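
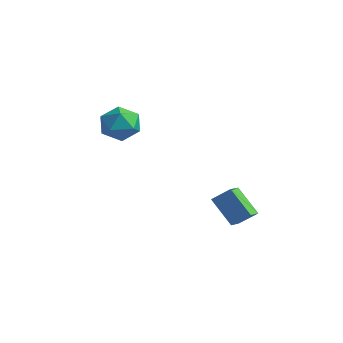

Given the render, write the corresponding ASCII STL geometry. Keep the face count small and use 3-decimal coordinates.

solid 
facet normal -0.688 -0.108 0.718
outer loop
vertex 3.399 -0.638 -0.145
vertex 2.999 0.147 -0.41
vertex 2.743 -1.215 -0.861
endloop
endfacet
facet normal 0.435 -0.853 0.289
outer loop
vertex 3.941 -1.027 -2.11
vertex 3.399 -0.638 -0.145
vertex 2.743 -1.215 -0.861
endloop
endfacet
facet normal -0.689 -0.108 0.717
outer loop
vertex 2.743 -1.215 -0.861
vertex 2.999 0.147 -0.41
vertex 2.343 -0.43 -1.127
endloop
endfacet
facet normal -0.581 -0.511 -0.634
outer loop
vertex 2.343 -0.43 -1.127
vertex 3.941 -1.027 -2.11
vertex 2.743 -1.215 -0.861
endloop
endfacet
facet normal 0.581 0.510 0.634
outer loop
vertex 3.399 -0.638 -0.145
vertex 4.197 0.335 -1.659
vertex 2.999 0.147 -0.41
endloop
endfacet
facet normal 0.435 -0.853 0.289
outer loop
vertex 4.597 -0.45 -1.393
vertex 3.399 -0.638 -0.145
vertex 3.941 -1.027 -2.11
endloop
endfacet
facet normal 0.581 0.511 0.634
outer loop
vertex 4.597 -0.45 -1.393
vertex 4.197 0.335 -1.659
vertex 3.399 -0.638 -0.145
endloop
endfacet
facet normal -0.435 0.853 -0.289
outer loop
vertex 2.999 0.147 -0.41
vertex 4.197 0.335 -1.659
vertex 2.343 -0.43 -1.127
endloop
endfacet
facet normal -0.581 -0.510 -0.634
outer loop
vertex 3.541 -0.242 -2.375
vertex 3.941 -1.027 -2.11
vertex 2.343 -0.43 -1.127
endloop
endfacet
facet normal -0.435 0.853 -0.289
outer loop
vertex 2.343 -0.43 -1.127
vertex 4.197 0.335 -1.659
vertex 3.541 -0.242 -2.375
endloop
endfacet
facet normal 0.688 0.109 -0.717
outer loop
vertex 3.541 -0.242 -2.375
vertex 4.597 -0.45 -1.393
vertex 3.941 -1.027 -2.11
endloop
endfacet
facet normal 0.688 0.108 -0.717
outer loop
vertex 4.197 0.335 -1.659
vertex 4.597 -0.45 -1.393
vertex 3.541 -0.242 -2.375
endloop
endfacet
facet normal -0.799 0.478 0.365
outer loop
vertex -2.464 -1.85 2.8
vertex -3.04 -2.779 2.757
vertex -2.476 -2.526 3.659
endloop
endfacet
facet normal -0.194 0.772 0.605
outer loop
vertex -2.464 -1.85 2.8
vertex -2.476 -2.526 3.659
vertex -1.541 -2.05 3.351
endloop
endfacet
facet normal 0.189 0.981 0.040
outer loop
vertex -2.464 -1.85 2.8
vertex -1.541 -2.05 3.351
vertex -1.528 -2.008 2.258
endloop
endfacet
facet normal -0.180 0.817 -0.548
outer loop
vertex -2.464 -1.85 2.8
vertex -1.528 -2.008 2.258
vertex -2.454 -2.458 1.891
endloop
endfacet
facet normal -0.790 0.506 -0.347
outer loop
vertex -2.464 -1.85 2.8
vertex -2.454 -2.458 1.891
vertex -3.04 -2.779 2.757
endloop
endfacet
facet normal 0.176 0.268 0.947
outer loop
vertex -1.541 -2.05 3.351
vertex -2.476 -2.526 3.659
vertex -1.546 -3.102 3.649
endloop
endfacet
facet normal -0.802 -0.209 0.560
outer loop
vertex -2.476 -2.526 3.659
vertex -3.04 -2.779 2.757
vertex -2.472 -3.552 3.282
endloop
endfacet
facet normal -0.788 -0.164 -0.594
outer loop
vertex -3.04 -2.779 2.757
vertex -2.454 -2.458 1.891
vertex -2.459 -3.51 2.189
endloop
endfacet
facet normal 0.200 0.339 -0.919
outer loop
vertex -2.454 -2.458 1.891
vertex -1.528 -2.008 2.258
vertex -1.524 -3.034 1.881
endloop
endfacet
facet normal 0.795 0.606 0.033
outer loop
vertex -1.528 -2.008 2.258
vertex -1.541 -2.05 3.351
vertex -0.96 -2.781 2.783
endloop
endfacet
facet normal 0.180 -0.817 0.548
outer loop
vertex -1.536 -3.71 2.74
vertex -1.546 -3.102 3.649
vertex -2.472 -3.552 3.282
endloop
endfacet
facet normal -0.189 -0.981 -0.040
outer loop
vertex -1.536 -3.71 2.74
vertex -2.472 -3.552 3.282
vertex -2.459 -3.51 2.189
endloop
endfacet
facet normal 0.194 -0.772 -0.605
outer loop
vertex -1.536 -3.71 2.74
vertex -2.459 -3.51 2.189
vertex -1.524 -3.034 1.881
endloop
endfacet
facet normal 0.799 -0.478 -0.365
outer loop
vertex -1.536 -3.71 2.74
vertex -1.524 -3.034 1.881
vertex -0.96 -2.781 2.783
endloop
endfacet
facet normal 0.790 -0.506 0.347
outer loop
vertex -1.536 -3.71 2.74
vertex -0.96 -2.781 2.783
vertex -1.546 -3.102 3.649
endloop
endfacet
facet normal -0.200 -0.339 0.919
outer loop
vertex -2.472 -3.552 3.282
vertex -1.546 -3.102 3.649
vertex -2.476 -2.526 3.659
endloop
endfacet
facet normal -0.795 -0.606 -0.033
outer loop
vertex -2.459 -3.51 2.189
vertex -2.472 -3.552 3.282
vertex -3.04 -2.779 2.757
endloop
endfacet
facet normal -0.176 -0.268 -0.947
outer loop
vertex -1.524 -3.034 1.881
vertex -2.459 -3.51 2.189
vertex -2.454 -2.458 1.891
endloop
endfacet
facet normal 0.802 0.209 -0.560
outer loop
vertex -0.96 -2.781 2.783
vertex -1.524 -3.034 1.881
vertex -1.528 -2.008 2.258
endloop
endfacet
facet normal 0.788 0.164 0.594
outer loop
vertex -1.546 -3.102 3.649
vertex -0.96 -2.781 2.783
vertex -1.541 -2.05 3.351
endloop
endfacet

endsolid


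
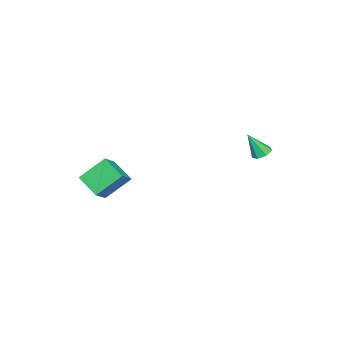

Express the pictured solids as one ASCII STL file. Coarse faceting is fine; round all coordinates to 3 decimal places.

solid 
facet normal -0.792 0.065 -0.608
outer loop
vertex 2.454 -3.818 -0.439
vertex 3.134 -2.54 -1.188
vertex 3.329 -5.028 -1.709
endloop
endfacet
facet normal -0.417 -0.784 0.460
outer loop
vertex 4.446 -5.12 -0.852
vertex 2.454 -3.818 -0.439
vertex 3.329 -5.028 -1.709
endloop
endfacet
facet normal -0.792 0.065 -0.608
outer loop
vertex 3.329 -5.028 -1.709
vertex 3.134 -2.54 -1.188
vertex 4.009 -3.75 -2.458
endloop
endfacet
facet normal 0.446 -0.617 -0.648
outer loop
vertex 4.009 -3.75 -2.458
vertex 4.446 -5.12 -0.852
vertex 3.329 -5.028 -1.709
endloop
endfacet
facet normal -0.446 0.617 0.648
outer loop
vertex 2.454 -3.818 -0.439
vertex 4.251 -2.632 -0.331
vertex 3.134 -2.54 -1.188
endloop
endfacet
facet normal -0.417 -0.784 0.460
outer loop
vertex 3.571 -3.91 0.418
vertex 2.454 -3.818 -0.439
vertex 4.446 -5.12 -0.852
endloop
endfacet
facet normal -0.446 0.617 0.648
outer loop
vertex 3.571 -3.91 0.418
vertex 4.251 -2.632 -0.331
vertex 2.454 -3.818 -0.439
endloop
endfacet
facet normal 0.417 0.784 -0.460
outer loop
vertex 3.134 -2.54 -1.188
vertex 4.251 -2.632 -0.331
vertex 4.009 -3.75 -2.458
endloop
endfacet
facet normal 0.446 -0.617 -0.648
outer loop
vertex 5.126 -3.842 -1.601
vertex 4.446 -5.12 -0.852
vertex 4.009 -3.75 -2.458
endloop
endfacet
facet normal 0.417 0.784 -0.460
outer loop
vertex 4.009 -3.75 -2.458
vertex 4.251 -2.632 -0.331
vertex 5.126 -3.842 -1.601
endloop
endfacet
facet normal 0.792 -0.065 0.608
outer loop
vertex 5.126 -3.842 -1.601
vertex 3.571 -3.91 0.418
vertex 4.446 -5.12 -0.852
endloop
endfacet
facet normal 0.792 -0.065 0.608
outer loop
vertex 4.251 -2.632 -0.331
vertex 3.571 -3.91 0.418
vertex 5.126 -3.842 -1.601
endloop
endfacet
facet normal -0.147 0.474 -0.868
outer loop
vertex -0.968 3.103 -0.594
vertex -1.262 3.589 -0.279
vertex -0.632 3.522 -0.422
endloop
endfacet
facet normal 0.794 -0.602 -0.084
outer loop
vertex -0.968 3.103 -0.594
vertex -0.632 3.522 -0.422
vertex -1.018 2.791 1.179
endloop
endfacet
facet normal -0.146 0.476 -0.867
outer loop
vertex -0.632 3.522 -0.422
vertex -1.262 3.589 -0.279
vertex -0.771 3.991 -0.141
endloop
endfacet
facet normal 0.953 0.114 0.282
outer loop
vertex -0.632 3.522 -0.422
vertex -0.771 3.991 -0.141
vertex -1.018 2.791 1.179
endloop
endfacet
facet normal -0.145 0.475 -0.868
outer loop
vertex -0.771 3.991 -0.141
vertex -1.262 3.589 -0.279
vertex -1.28 4.158 0.035
endloop
endfacet
facet normal 0.430 0.626 0.650
outer loop
vertex -0.771 3.991 -0.141
vertex -1.28 4.158 0.035
vertex -1.018 2.791 1.179
endloop
endfacet
facet normal -0.146 0.474 -0.868
outer loop
vertex -1.28 4.158 0.035
vertex -1.262 3.589 -0.279
vertex -1.776 3.896 -0.025
endloop
endfacet
facet normal -0.380 0.550 0.744
outer loop
vertex -1.28 4.158 0.035
vertex -1.776 3.896 -0.025
vertex -1.018 2.791 1.179
endloop
endfacet
facet normal -0.146 0.474 -0.868
outer loop
vertex -1.776 3.896 -0.025
vertex -1.262 3.589 -0.279
vertex -1.885 3.403 -0.276
endloop
endfacet
facet normal -0.868 -0.059 0.493
outer loop
vertex -1.776 3.896 -0.025
vertex -1.885 3.403 -0.276
vertex -1.018 2.791 1.179
endloop
endfacet
facet normal -0.146 0.476 -0.867
outer loop
vertex -1.885 3.403 -0.276
vertex -1.262 3.589 -0.279
vertex -1.526 3.05 -0.53
endloop
endfacet
facet normal -0.667 -0.740 0.086
outer loop
vertex -1.885 3.403 -0.276
vertex -1.526 3.05 -0.53
vertex -1.018 2.791 1.179
endloop
endfacet
facet normal -0.145 0.475 -0.868
outer loop
vertex -1.526 3.05 -0.53
vertex -1.262 3.589 -0.279
vertex -0.968 3.103 -0.594
endloop
endfacet
facet normal 0.074 -0.983 -0.171
outer loop
vertex -1.526 3.05 -0.53
vertex -0.968 3.103 -0.594
vertex -1.018 2.791 1.179
endloop
endfacet

endsolid


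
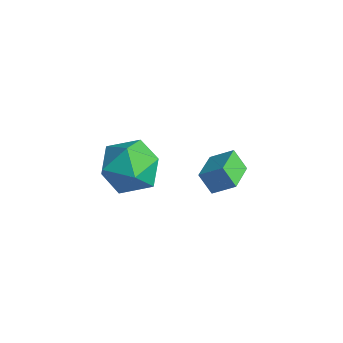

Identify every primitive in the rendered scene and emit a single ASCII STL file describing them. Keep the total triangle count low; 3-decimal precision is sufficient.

solid 
facet normal -0.592 0.786 -0.179
outer loop
vertex -4.552 0.835 -0.052
vertex -3.978 1.389 0.482
vertex -4.072 1.032 -0.774
endloop
endfacet
facet normal -0.598 -0.577 -0.555
outer loop
vertex -3.302 0.011 -0.542
vertex -4.552 0.835 -0.052
vertex -4.072 1.032 -0.774
endloop
endfacet
facet normal -0.592 0.786 -0.179
outer loop
vertex -4.072 1.032 -0.774
vertex -3.978 1.389 0.482
vertex -3.497 1.587 -0.241
endloop
endfacet
facet normal 0.539 0.222 -0.813
outer loop
vertex -3.497 1.587 -0.241
vertex -3.302 0.011 -0.542
vertex -4.072 1.032 -0.774
endloop
endfacet
facet normal -0.540 -0.223 0.812
outer loop
vertex -4.552 0.835 -0.052
vertex -3.208 0.368 0.714
vertex -3.978 1.389 0.482
endloop
endfacet
facet normal -0.598 -0.577 -0.556
outer loop
vertex -3.783 -0.187 0.181
vertex -4.552 0.835 -0.052
vertex -3.302 0.011 -0.542
endloop
endfacet
facet normal -0.540 -0.221 0.812
outer loop
vertex -3.783 -0.187 0.181
vertex -3.208 0.368 0.714
vertex -4.552 0.835 -0.052
endloop
endfacet
facet normal 0.598 0.577 0.556
outer loop
vertex -3.978 1.389 0.482
vertex -3.208 0.368 0.714
vertex -3.497 1.587 -0.241
endloop
endfacet
facet normal 0.541 0.222 -0.811
outer loop
vertex -2.728 0.565 -0.008
vertex -3.302 0.011 -0.542
vertex -3.497 1.587 -0.241
endloop
endfacet
facet normal 0.599 0.577 0.555
outer loop
vertex -3.497 1.587 -0.241
vertex -3.208 0.368 0.714
vertex -2.728 0.565 -0.008
endloop
endfacet
facet normal 0.592 -0.786 0.179
outer loop
vertex -2.728 0.565 -0.008
vertex -3.783 -0.187 0.181
vertex -3.302 0.011 -0.542
endloop
endfacet
facet normal 0.592 -0.786 0.179
outer loop
vertex -3.208 0.368 0.714
vertex -3.783 -0.187 0.181
vertex -2.728 0.565 -0.008
endloop
endfacet
facet normal -0.529 0.129 0.839
outer loop
vertex -4.333 -2.07 2.696
vertex -4.749 -3.099 2.592
vertex -3.805 -2.934 3.162
endloop
endfacet
facet normal 0.075 0.509 0.858
outer loop
vertex -4.333 -2.07 2.696
vertex -3.805 -2.934 3.162
vertex -3.222 -2.14 2.64
endloop
endfacet
facet normal 0.075 0.952 0.298
outer loop
vertex -4.333 -2.07 2.696
vertex -3.222 -2.14 2.64
vertex -3.805 -1.815 1.748
endloop
endfacet
facet normal -0.529 0.846 -0.067
outer loop
vertex -4.333 -2.07 2.696
vertex -3.805 -1.815 1.748
vertex -4.749 -2.407 1.718
endloop
endfacet
facet normal -0.902 0.338 0.267
outer loop
vertex -4.333 -2.07 2.696
vertex -4.749 -2.407 1.718
vertex -4.749 -3.099 2.592
endloop
endfacet
facet normal 0.622 0.057 0.781
outer loop
vertex -3.222 -2.14 2.64
vertex -3.805 -2.934 3.162
vertex -2.951 -3.213 2.502
endloop
endfacet
facet normal -0.356 -0.558 0.750
outer loop
vertex -3.805 -2.934 3.162
vertex -4.749 -3.099 2.592
vertex -3.895 -3.805 2.472
endloop
endfacet
facet normal -0.960 -0.220 -0.174
outer loop
vertex -4.749 -3.099 2.592
vertex -4.749 -2.407 1.718
vertex -4.478 -3.48 1.58
endloop
endfacet
facet normal -0.355 0.603 -0.714
outer loop
vertex -4.749 -2.407 1.718
vertex -3.805 -1.815 1.748
vertex -3.895 -2.686 1.058
endloop
endfacet
facet normal 0.622 0.773 -0.125
outer loop
vertex -3.805 -1.815 1.748
vertex -3.222 -2.14 2.64
vertex -2.951 -2.521 1.628
endloop
endfacet
facet normal 0.529 -0.846 0.067
outer loop
vertex -3.367 -3.55 1.524
vertex -2.951 -3.213 2.502
vertex -3.895 -3.805 2.472
endloop
endfacet
facet normal -0.075 -0.952 -0.298
outer loop
vertex -3.367 -3.55 1.524
vertex -3.895 -3.805 2.472
vertex -4.478 -3.48 1.58
endloop
endfacet
facet normal -0.075 -0.509 -0.858
outer loop
vertex -3.367 -3.55 1.524
vertex -4.478 -3.48 1.58
vertex -3.895 -2.686 1.058
endloop
endfacet
facet normal 0.529 -0.129 -0.839
outer loop
vertex -3.367 -3.55 1.524
vertex -3.895 -2.686 1.058
vertex -2.951 -2.521 1.628
endloop
endfacet
facet normal 0.902 -0.338 -0.267
outer loop
vertex -3.367 -3.55 1.524
vertex -2.951 -2.521 1.628
vertex -2.951 -3.213 2.502
endloop
endfacet
facet normal 0.355 -0.603 0.714
outer loop
vertex -3.895 -3.805 2.472
vertex -2.951 -3.213 2.502
vertex -3.805 -2.934 3.162
endloop
endfacet
facet normal -0.622 -0.773 0.125
outer loop
vertex -4.478 -3.48 1.58
vertex -3.895 -3.805 2.472
vertex -4.749 -3.099 2.592
endloop
endfacet
facet normal -0.622 -0.057 -0.781
outer loop
vertex -3.895 -2.686 1.058
vertex -4.478 -3.48 1.58
vertex -4.749 -2.407 1.718
endloop
endfacet
facet normal 0.356 0.558 -0.750
outer loop
vertex -2.951 -2.521 1.628
vertex -3.895 -2.686 1.058
vertex -3.805 -1.815 1.748
endloop
endfacet
facet normal 0.960 0.220 0.174
outer loop
vertex -2.951 -3.213 2.502
vertex -2.951 -2.521 1.628
vertex -3.222 -2.14 2.64
endloop
endfacet

endsolid


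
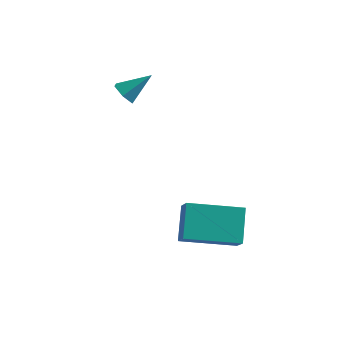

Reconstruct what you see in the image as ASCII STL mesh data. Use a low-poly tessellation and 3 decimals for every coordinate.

solid 
facet normal -0.665 -0.433 -0.609
outer loop
vertex -1.7 0.7 0.018
vertex -1.976 0.533 0.438
vertex -2.084 1.004 0.221
endloop
endfacet
facet normal 0.410 0.805 -0.429
outer loop
vertex -1.7 0.7 0.018
vertex -2.084 1.004 0.221
vertex -1.184 1.047 1.162
endloop
endfacet
facet normal -0.667 -0.433 -0.607
outer loop
vertex -2.084 1.004 0.221
vertex -1.976 0.533 0.438
vertex -2.359 0.837 0.642
endloop
endfacet
facet normal -0.259 0.944 0.205
outer loop
vertex -2.084 1.004 0.221
vertex -2.359 0.837 0.642
vertex -1.184 1.047 1.162
endloop
endfacet
facet normal -0.666 -0.432 -0.608
outer loop
vertex -2.359 0.837 0.642
vertex -1.976 0.533 0.438
vertex -2.252 0.366 0.859
endloop
endfacet
facet normal -0.430 0.295 0.853
outer loop
vertex -2.359 0.837 0.642
vertex -2.252 0.366 0.859
vertex -1.184 1.047 1.162
endloop
endfacet
facet normal -0.666 -0.433 -0.608
outer loop
vertex -2.252 0.366 0.859
vertex -1.976 0.533 0.438
vertex -1.869 0.062 0.656
endloop
endfacet
facet normal 0.068 -0.493 0.867
outer loop
vertex -2.252 0.366 0.859
vertex -1.869 0.062 0.656
vertex -1.184 1.047 1.162
endloop
endfacet
facet normal -0.666 -0.433 -0.607
outer loop
vertex -1.869 0.062 0.656
vertex -1.976 0.533 0.438
vertex -1.593 0.228 0.235
endloop
endfacet
facet normal 0.738 -0.633 0.234
outer loop
vertex -1.869 0.062 0.656
vertex -1.593 0.228 0.235
vertex -1.184 1.047 1.162
endloop
endfacet
facet normal -0.666 -0.431 -0.609
outer loop
vertex -1.593 0.228 0.235
vertex -1.976 0.533 0.438
vertex -1.7 0.7 0.018
endloop
endfacet
facet normal 0.910 0.015 -0.415
outer loop
vertex -1.593 0.228 0.235
vertex -1.7 0.7 0.018
vertex -1.184 1.047 1.162
endloop
endfacet
facet normal -0.357 0.598 -0.717
outer loop
vertex 0.659 -1.649 -3.004
vertex 2.442 -0.99 -3.342
vertex 0.852 -2.649 -3.934
endloop
endfacet
facet normal -0.924 -0.341 0.175
outer loop
vertex 1.198 -3.23 -3.238
vertex 0.659 -1.649 -3.004
vertex 0.852 -2.649 -3.934
endloop
endfacet
facet normal -0.357 0.598 -0.718
outer loop
vertex 0.852 -2.649 -3.934
vertex 2.442 -0.99 -3.342
vertex 2.635 -1.991 -4.272
endloop
endfacet
facet normal 0.140 -0.725 -0.675
outer loop
vertex 2.635 -1.991 -4.272
vertex 1.198 -3.23 -3.238
vertex 0.852 -2.649 -3.934
endloop
endfacet
facet normal -0.140 0.725 0.675
outer loop
vertex 0.659 -1.649 -3.004
vertex 2.788 -1.571 -2.646
vertex 2.442 -0.99 -3.342
endloop
endfacet
facet normal -0.924 -0.341 0.175
outer loop
vertex 1.005 -2.229 -2.308
vertex 0.659 -1.649 -3.004
vertex 1.198 -3.23 -3.238
endloop
endfacet
facet normal -0.140 0.725 0.674
outer loop
vertex 1.005 -2.229 -2.308
vertex 2.788 -1.571 -2.646
vertex 0.659 -1.649 -3.004
endloop
endfacet
facet normal 0.924 0.341 -0.175
outer loop
vertex 2.442 -0.99 -3.342
vertex 2.788 -1.571 -2.646
vertex 2.635 -1.991 -4.272
endloop
endfacet
facet normal 0.140 -0.725 -0.674
outer loop
vertex 2.981 -2.571 -3.576
vertex 1.198 -3.23 -3.238
vertex 2.635 -1.991 -4.272
endloop
endfacet
facet normal 0.924 0.341 -0.175
outer loop
vertex 2.635 -1.991 -4.272
vertex 2.788 -1.571 -2.646
vertex 2.981 -2.571 -3.576
endloop
endfacet
facet normal 0.357 -0.598 0.718
outer loop
vertex 2.981 -2.571 -3.576
vertex 1.005 -2.229 -2.308
vertex 1.198 -3.23 -3.238
endloop
endfacet
facet normal 0.357 -0.598 0.717
outer loop
vertex 2.788 -1.571 -2.646
vertex 1.005 -2.229 -2.308
vertex 2.981 -2.571 -3.576
endloop
endfacet

endsolid


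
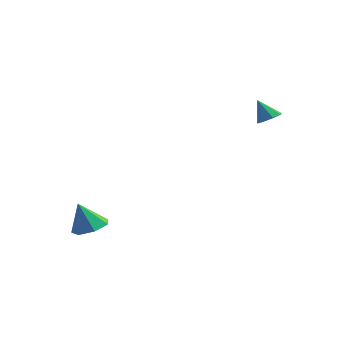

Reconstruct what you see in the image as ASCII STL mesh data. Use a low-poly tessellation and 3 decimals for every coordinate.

solid 
facet normal 0.312 0.178 -0.933
outer loop
vertex -1.401 -2.756 -3.06
vertex -2.369 -2.905 -3.412
vertex -1.923 -2.02 -3.094
endloop
endfacet
facet normal 0.516 0.401 0.757
outer loop
vertex -1.401 -2.756 -3.06
vertex -1.923 -2.02 -3.094
vertex -2.911 -3.215 -1.788
endloop
endfacet
facet normal 0.311 0.178 -0.933
outer loop
vertex -1.923 -2.02 -3.094
vertex -2.369 -2.905 -3.412
vertex -2.781 -1.951 -3.367
endloop
endfacet
facet normal -0.132 0.779 0.613
outer loop
vertex -1.923 -2.02 -3.094
vertex -2.781 -1.951 -3.367
vertex -2.911 -3.215 -1.788
endloop
endfacet
facet normal 0.312 0.179 -0.933
outer loop
vertex -2.781 -1.951 -3.367
vertex -2.369 -2.905 -3.412
vertex -3.328 -2.6 -3.674
endloop
endfacet
facet normal -0.792 0.507 0.340
outer loop
vertex -2.781 -1.951 -3.367
vertex -3.328 -2.6 -3.674
vertex -2.911 -3.215 -1.788
endloop
endfacet
facet normal 0.312 0.178 -0.933
outer loop
vertex -3.328 -2.6 -3.674
vertex -2.369 -2.905 -3.412
vertex -3.153 -3.479 -3.783
endloop
endfacet
facet normal -0.967 -0.210 0.145
outer loop
vertex -3.328 -2.6 -3.674
vertex -3.153 -3.479 -3.783
vertex -2.911 -3.215 -1.788
endloop
endfacet
facet normal 0.311 0.178 -0.933
outer loop
vertex -3.153 -3.479 -3.783
vertex -2.369 -2.905 -3.412
vertex -2.387 -3.925 -3.613
endloop
endfacet
facet normal -0.524 -0.834 0.174
outer loop
vertex -3.153 -3.479 -3.783
vertex -2.387 -3.925 -3.613
vertex -2.911 -3.215 -1.788
endloop
endfacet
facet normal 0.312 0.178 -0.933
outer loop
vertex -2.387 -3.925 -3.613
vertex -2.369 -2.905 -3.412
vertex -1.608 -3.603 -3.291
endloop
endfacet
facet normal 0.201 -0.892 0.405
outer loop
vertex -2.387 -3.925 -3.613
vertex -1.608 -3.603 -3.291
vertex -2.911 -3.215 -1.788
endloop
endfacet
facet normal 0.312 0.178 -0.933
outer loop
vertex -1.608 -3.603 -3.291
vertex -2.369 -2.905 -3.412
vertex -1.401 -2.756 -3.06
endloop
endfacet
facet normal 0.664 -0.343 0.664
outer loop
vertex -1.608 -3.603 -3.291
vertex -1.401 -2.756 -3.06
vertex -2.911 -3.215 -1.788
endloop
endfacet
facet normal 0.511 0.054 -0.858
outer loop
vertex 4.571 3.382 3.668
vertex 4.09 3.868 3.412
vertex 4.715 3.908 3.787
endloop
endfacet
facet normal 0.510 -0.320 0.798
outer loop
vertex 4.571 3.382 3.668
vertex 4.715 3.908 3.787
vertex 3.39 3.792 4.588
endloop
endfacet
facet normal 0.511 0.057 -0.858
outer loop
vertex 4.715 3.908 3.787
vertex 4.09 3.868 3.412
vertex 4.493 4.411 3.688
endloop
endfacet
facet normal 0.459 0.362 0.811
outer loop
vertex 4.715 3.908 3.787
vertex 4.493 4.411 3.688
vertex 3.39 3.792 4.588
endloop
endfacet
facet normal 0.511 0.056 -0.857
outer loop
vertex 4.493 4.411 3.688
vertex 4.09 3.868 3.412
vertex 4.035 4.596 3.427
endloop
endfacet
facet normal 0.006 0.821 0.571
outer loop
vertex 4.493 4.411 3.688
vertex 4.035 4.596 3.427
vertex 3.39 3.792 4.588
endloop
endfacet
facet normal 0.511 0.056 -0.857
outer loop
vertex 4.035 4.596 3.427
vertex 4.09 3.868 3.412
vertex 3.609 4.354 3.157
endloop
endfacet
facet normal -0.583 0.783 0.218
outer loop
vertex 4.035 4.596 3.427
vertex 3.609 4.354 3.157
vertex 3.39 3.792 4.588
endloop
endfacet
facet normal 0.511 0.056 -0.858
outer loop
vertex 3.609 4.354 3.157
vertex 4.09 3.868 3.412
vertex 3.465 3.828 3.037
endloop
endfacet
facet normal -0.961 0.272 -0.040
outer loop
vertex 3.609 4.354 3.157
vertex 3.465 3.828 3.037
vertex 3.39 3.792 4.588
endloop
endfacet
facet normal 0.511 0.055 -0.858
outer loop
vertex 3.465 3.828 3.037
vertex 4.09 3.868 3.412
vertex 3.687 3.325 3.137
endloop
endfacet
facet normal -0.910 -0.412 -0.054
outer loop
vertex 3.465 3.828 3.037
vertex 3.687 3.325 3.137
vertex 3.39 3.792 4.588
endloop
endfacet
facet normal 0.511 0.055 -0.858
outer loop
vertex 3.687 3.325 3.137
vertex 4.09 3.868 3.412
vertex 4.145 3.14 3.398
endloop
endfacet
facet normal -0.457 -0.870 0.186
outer loop
vertex 3.687 3.325 3.137
vertex 4.145 3.14 3.398
vertex 3.39 3.792 4.588
endloop
endfacet
facet normal 0.512 0.055 -0.857
outer loop
vertex 4.145 3.14 3.398
vertex 4.09 3.868 3.412
vertex 4.571 3.382 3.668
endloop
endfacet
facet normal 0.131 -0.832 0.539
outer loop
vertex 4.145 3.14 3.398
vertex 4.571 3.382 3.668
vertex 3.39 3.792 4.588
endloop
endfacet

endsolid


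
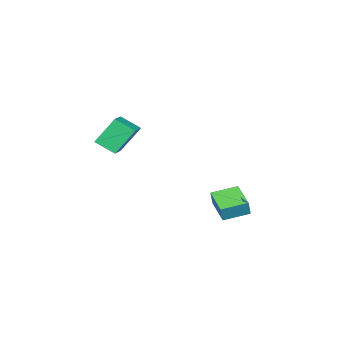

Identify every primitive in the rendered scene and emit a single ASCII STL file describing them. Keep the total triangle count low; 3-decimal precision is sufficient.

solid 
facet normal -0.479 0.339 0.810
outer loop
vertex 2.19 -0.091 2.63
vertex 3.25 0.496 3.011
vertex 1.885 0.827 2.065
endloop
endfacet
facet normal -0.835 -0.462 -0.299
outer loop
vertex 2.65 0.284 0.769
vertex 2.19 -0.091 2.63
vertex 1.885 0.827 2.065
endloop
endfacet
facet normal -0.479 0.339 0.810
outer loop
vertex 1.885 0.827 2.065
vertex 3.25 0.496 3.011
vertex 2.945 1.414 2.446
endloop
endfacet
facet normal -0.273 0.819 -0.504
outer loop
vertex 2.945 1.414 2.446
vertex 2.65 0.284 0.769
vertex 1.885 0.827 2.065
endloop
endfacet
facet normal 0.273 -0.819 0.504
outer loop
vertex 2.19 -0.091 2.63
vertex 4.015 -0.047 1.715
vertex 3.25 0.496 3.011
endloop
endfacet
facet normal -0.835 -0.462 -0.299
outer loop
vertex 2.955 -0.634 1.334
vertex 2.19 -0.091 2.63
vertex 2.65 0.284 0.769
endloop
endfacet
facet normal 0.273 -0.819 0.504
outer loop
vertex 2.955 -0.634 1.334
vertex 4.015 -0.047 1.715
vertex 2.19 -0.091 2.63
endloop
endfacet
facet normal 0.835 0.462 0.299
outer loop
vertex 3.25 0.496 3.011
vertex 4.015 -0.047 1.715
vertex 2.945 1.414 2.446
endloop
endfacet
facet normal -0.273 0.819 -0.504
outer loop
vertex 3.71 0.871 1.15
vertex 2.65 0.284 0.769
vertex 2.945 1.414 2.446
endloop
endfacet
facet normal 0.835 0.462 0.299
outer loop
vertex 2.945 1.414 2.446
vertex 4.015 -0.047 1.715
vertex 3.71 0.871 1.15
endloop
endfacet
facet normal 0.479 -0.339 -0.810
outer loop
vertex 3.71 0.871 1.15
vertex 2.955 -0.634 1.334
vertex 2.65 0.284 0.769
endloop
endfacet
facet normal 0.479 -0.339 -0.810
outer loop
vertex 4.015 -0.047 1.715
vertex 2.955 -0.634 1.334
vertex 3.71 0.871 1.15
endloop
endfacet
facet normal -0.542 -0.806 0.238
outer loop
vertex -2.189 1.607 -3.396
vertex -3.257 2.405 -3.126
vertex -2.45 1.538 -4.223
endloop
endfacet
facet normal 0.785 -0.587 -0.199
outer loop
vertex -1.603 2.795 -4.594
vertex -2.189 1.607 -3.396
vertex -2.45 1.538 -4.223
endloop
endfacet
facet normal -0.543 -0.805 0.237
outer loop
vertex -2.45 1.538 -4.223
vertex -3.257 2.405 -3.126
vertex -3.517 2.337 -3.953
endloop
endfacet
facet normal -0.300 -0.079 -0.951
outer loop
vertex -3.517 2.337 -3.953
vertex -1.603 2.795 -4.594
vertex -2.45 1.538 -4.223
endloop
endfacet
facet normal 0.299 0.079 0.951
outer loop
vertex -2.189 1.607 -3.396
vertex -2.41 3.662 -3.497
vertex -3.257 2.405 -3.126
endloop
endfacet
facet normal 0.785 -0.587 -0.198
outer loop
vertex -1.343 2.863 -3.767
vertex -2.189 1.607 -3.396
vertex -1.603 2.795 -4.594
endloop
endfacet
facet normal 0.300 0.079 0.951
outer loop
vertex -1.343 2.863 -3.767
vertex -2.41 3.662 -3.497
vertex -2.189 1.607 -3.396
endloop
endfacet
facet normal -0.785 0.587 0.198
outer loop
vertex -3.257 2.405 -3.126
vertex -2.41 3.662 -3.497
vertex -3.517 2.337 -3.953
endloop
endfacet
facet normal -0.299 -0.079 -0.951
outer loop
vertex -2.671 3.593 -4.324
vertex -1.603 2.795 -4.594
vertex -3.517 2.337 -3.953
endloop
endfacet
facet normal -0.785 0.587 0.199
outer loop
vertex -3.517 2.337 -3.953
vertex -2.41 3.662 -3.497
vertex -2.671 3.593 -4.324
endloop
endfacet
facet normal 0.542 0.806 -0.237
outer loop
vertex -2.671 3.593 -4.324
vertex -1.343 2.863 -3.767
vertex -1.603 2.795 -4.594
endloop
endfacet
facet normal 0.543 0.805 -0.238
outer loop
vertex -2.41 3.662 -3.497
vertex -1.343 2.863 -3.767
vertex -2.671 3.593 -4.324
endloop
endfacet

endsolid


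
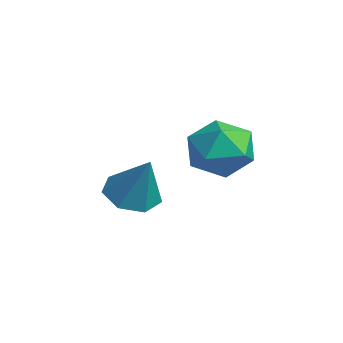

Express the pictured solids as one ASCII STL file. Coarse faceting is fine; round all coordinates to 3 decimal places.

solid 
facet normal -0.487 -0.128 -0.864
outer loop
vertex -2.292 -3.549 -5.067
vertex -3.128 -3.641 -4.582
vertex -2.718 -2.835 -4.933
endloop
endfacet
facet normal 0.851 0.521 -0.069
outer loop
vertex -2.292 -3.549 -5.067
vertex -2.718 -2.835 -4.933
vertex -2.212 -3.399 -2.958
endloop
endfacet
facet normal -0.486 -0.129 -0.864
outer loop
vertex -2.718 -2.835 -4.933
vertex -3.128 -3.641 -4.582
vertex -3.452 -2.728 -4.536
endloop
endfacet
facet normal 0.249 0.946 0.206
outer loop
vertex -2.718 -2.835 -4.933
vertex -3.452 -2.728 -4.536
vertex -2.212 -3.399 -2.958
endloop
endfacet
facet normal -0.487 -0.129 -0.864
outer loop
vertex -3.452 -2.728 -4.536
vertex -3.128 -3.641 -4.582
vertex -3.942 -3.309 -4.173
endloop
endfacet
facet normal -0.385 0.700 0.601
outer loop
vertex -3.452 -2.728 -4.536
vertex -3.942 -3.309 -4.173
vertex -2.212 -3.399 -2.958
endloop
endfacet
facet normal -0.487 -0.130 -0.864
outer loop
vertex -3.942 -3.309 -4.173
vertex -3.128 -3.641 -4.582
vertex -3.818 -4.14 -4.118
endloop
endfacet
facet normal -0.576 -0.032 0.817
outer loop
vertex -3.942 -3.309 -4.173
vertex -3.818 -4.14 -4.118
vertex -2.212 -3.399 -2.958
endloop
endfacet
facet normal -0.487 -0.129 -0.864
outer loop
vertex -3.818 -4.14 -4.118
vertex -3.128 -3.641 -4.582
vertex -3.175 -4.595 -4.413
endloop
endfacet
facet normal -0.177 -0.699 0.692
outer loop
vertex -3.818 -4.14 -4.118
vertex -3.175 -4.595 -4.413
vertex -2.212 -3.399 -2.958
endloop
endfacet
facet normal -0.487 -0.129 -0.864
outer loop
vertex -3.175 -4.595 -4.413
vertex -3.128 -3.641 -4.582
vertex -2.496 -4.332 -4.835
endloop
endfacet
facet normal 0.509 -0.799 0.320
outer loop
vertex -3.175 -4.595 -4.413
vertex -2.496 -4.332 -4.835
vertex -2.212 -3.399 -2.958
endloop
endfacet
facet normal -0.487 -0.129 -0.864
outer loop
vertex -2.496 -4.332 -4.835
vertex -3.128 -3.641 -4.582
vertex -2.292 -3.549 -5.067
endloop
endfacet
facet normal 0.966 -0.257 -0.018
outer loop
vertex -2.496 -4.332 -4.835
vertex -2.292 -3.549 -5.067
vertex -2.212 -3.399 -2.958
endloop
endfacet
facet normal -0.921 0.232 0.313
outer loop
vertex -0.802 -1.276 -1.79
vertex -1.105 -2.367 -1.874
vertex -0.675 -1.97 -0.901
endloop
endfacet
facet normal -0.438 0.677 0.591
outer loop
vertex -0.802 -1.276 -1.79
vertex -0.675 -1.97 -0.901
vertex 0.139 -1.22 -1.157
endloop
endfacet
facet normal -0.094 0.994 0.052
outer loop
vertex -0.802 -1.276 -1.79
vertex 0.139 -1.22 -1.157
vertex 0.211 -1.154 -2.288
endloop
endfacet
facet normal -0.365 0.744 -0.559
outer loop
vertex -0.802 -1.276 -1.79
vertex 0.211 -1.154 -2.288
vertex -0.557 -1.863 -2.731
endloop
endfacet
facet normal -0.875 0.274 -0.399
outer loop
vertex -0.802 -1.276 -1.79
vertex -0.557 -1.863 -2.731
vertex -1.105 -2.367 -1.874
endloop
endfacet
facet normal 0.035 0.288 0.957
outer loop
vertex 0.139 -1.22 -1.157
vertex -0.675 -1.97 -0.901
vertex 0.417 -2.277 -0.849
endloop
endfacet
facet normal -0.746 -0.433 0.506
outer loop
vertex -0.675 -1.97 -0.901
vertex -1.105 -2.367 -1.874
vertex -0.351 -2.986 -1.292
endloop
endfacet
facet normal -0.672 -0.365 -0.644
outer loop
vertex -1.105 -2.367 -1.874
vertex -0.557 -1.863 -2.731
vertex -0.279 -2.92 -2.423
endloop
endfacet
facet normal 0.155 0.397 -0.904
outer loop
vertex -0.557 -1.863 -2.731
vertex 0.211 -1.154 -2.288
vertex 0.535 -2.17 -2.679
endloop
endfacet
facet normal 0.592 0.801 0.084
outer loop
vertex 0.211 -1.154 -2.288
vertex 0.139 -1.22 -1.157
vertex 0.965 -1.773 -1.706
endloop
endfacet
facet normal 0.365 -0.744 0.559
outer loop
vertex 0.662 -2.864 -1.79
vertex 0.417 -2.277 -0.849
vertex -0.351 -2.986 -1.292
endloop
endfacet
facet normal 0.094 -0.994 -0.052
outer loop
vertex 0.662 -2.864 -1.79
vertex -0.351 -2.986 -1.292
vertex -0.279 -2.92 -2.423
endloop
endfacet
facet normal 0.438 -0.677 -0.591
outer loop
vertex 0.662 -2.864 -1.79
vertex -0.279 -2.92 -2.423
vertex 0.535 -2.17 -2.679
endloop
endfacet
facet normal 0.921 -0.232 -0.313
outer loop
vertex 0.662 -2.864 -1.79
vertex 0.535 -2.17 -2.679
vertex 0.965 -1.773 -1.706
endloop
endfacet
facet normal 0.875 -0.274 0.399
outer loop
vertex 0.662 -2.864 -1.79
vertex 0.965 -1.773 -1.706
vertex 0.417 -2.277 -0.849
endloop
endfacet
facet normal -0.155 -0.397 0.904
outer loop
vertex -0.351 -2.986 -1.292
vertex 0.417 -2.277 -0.849
vertex -0.675 -1.97 -0.901
endloop
endfacet
facet normal -0.592 -0.801 -0.084
outer loop
vertex -0.279 -2.92 -2.423
vertex -0.351 -2.986 -1.292
vertex -1.105 -2.367 -1.874
endloop
endfacet
facet normal -0.035 -0.288 -0.957
outer loop
vertex 0.535 -2.17 -2.679
vertex -0.279 -2.92 -2.423
vertex -0.557 -1.863 -2.731
endloop
endfacet
facet normal 0.746 0.433 -0.506
outer loop
vertex 0.965 -1.773 -1.706
vertex 0.535 -2.17 -2.679
vertex 0.211 -1.154 -2.288
endloop
endfacet
facet normal 0.672 0.365 0.644
outer loop
vertex 0.417 -2.277 -0.849
vertex 0.965 -1.773 -1.706
vertex 0.139 -1.22 -1.157
endloop
endfacet

endsolid


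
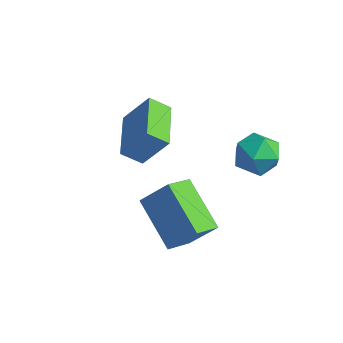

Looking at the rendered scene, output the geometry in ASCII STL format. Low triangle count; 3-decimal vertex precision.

solid 
facet normal -0.822 0.322 0.470
outer loop
vertex 0.899 -0.383 -0.863
vertex 0.97 0.668 -1.459
vertex 0.117 -0.903 -1.874
endloop
endfacet
facet normal -0.060 -0.868 0.493
outer loop
vertex 1.81 -1.568 -2.841
vertex 0.899 -0.383 -0.863
vertex 0.117 -0.903 -1.874
endloop
endfacet
facet normal -0.822 0.322 0.470
outer loop
vertex 0.117 -0.903 -1.874
vertex 0.97 0.668 -1.459
vertex 0.188 0.147 -2.47
endloop
endfacet
facet normal -0.567 -0.377 -0.732
outer loop
vertex 0.188 0.147 -2.47
vertex 1.81 -1.568 -2.841
vertex 0.117 -0.903 -1.874
endloop
endfacet
facet normal 0.567 0.377 0.733
outer loop
vertex 0.899 -0.383 -0.863
vertex 2.663 0.003 -2.426
vertex 0.97 0.668 -1.459
endloop
endfacet
facet normal -0.059 -0.868 0.493
outer loop
vertex 2.592 -1.047 -1.83
vertex 0.899 -0.383 -0.863
vertex 1.81 -1.568 -2.841
endloop
endfacet
facet normal 0.566 0.377 0.733
outer loop
vertex 2.592 -1.047 -1.83
vertex 2.663 0.003 -2.426
vertex 0.899 -0.383 -0.863
endloop
endfacet
facet normal 0.059 0.868 -0.493
outer loop
vertex 0.97 0.668 -1.459
vertex 2.663 0.003 -2.426
vertex 0.188 0.147 -2.47
endloop
endfacet
facet normal -0.566 -0.377 -0.733
outer loop
vertex 1.881 -0.517 -3.437
vertex 1.81 -1.568 -2.841
vertex 0.188 0.147 -2.47
endloop
endfacet
facet normal 0.059 0.868 -0.492
outer loop
vertex 0.188 0.147 -2.47
vertex 2.663 0.003 -2.426
vertex 1.881 -0.517 -3.437
endloop
endfacet
facet normal 0.822 -0.322 -0.470
outer loop
vertex 1.881 -0.517 -3.437
vertex 2.592 -1.047 -1.83
vertex 1.81 -1.568 -2.841
endloop
endfacet
facet normal 0.822 -0.322 -0.470
outer loop
vertex 2.663 0.003 -2.426
vertex 2.592 -1.047 -1.83
vertex 1.881 -0.517 -3.437
endloop
endfacet
facet normal -0.044 0.723 0.689
outer loop
vertex 2.323 3.819 -1.174
vertex 1.454 3.573 -0.971
vertex 2.163 3.185 -0.519
endloop
endfacet
facet normal 0.624 0.479 0.617
outer loop
vertex 2.323 3.819 -1.174
vertex 2.163 3.185 -0.519
vertex 2.853 3.063 -1.123
endloop
endfacet
facet normal 0.819 0.570 -0.064
outer loop
vertex 2.323 3.819 -1.174
vertex 2.853 3.063 -1.123
vertex 2.572 3.375 -1.947
endloop
endfacet
facet normal 0.272 0.870 -0.412
outer loop
vertex 2.323 3.819 -1.174
vertex 2.572 3.375 -1.947
vertex 1.707 3.69 -1.853
endloop
endfacet
facet normal -0.260 0.964 0.053
outer loop
vertex 2.323 3.819 -1.174
vertex 1.707 3.69 -1.853
vertex 1.454 3.573 -0.971
endloop
endfacet
facet normal 0.620 -0.220 0.753
outer loop
vertex 2.853 3.063 -1.123
vertex 2.163 3.185 -0.519
vertex 2.313 2.35 -0.887
endloop
endfacet
facet normal -0.460 0.174 0.871
outer loop
vertex 2.163 3.185 -0.519
vertex 1.454 3.573 -0.971
vertex 1.448 2.665 -0.793
endloop
endfacet
facet normal -0.812 0.562 -0.158
outer loop
vertex 1.454 3.573 -0.971
vertex 1.707 3.69 -1.853
vertex 1.167 2.977 -1.617
endloop
endfacet
facet normal 0.050 0.410 -0.911
outer loop
vertex 1.707 3.69 -1.853
vertex 2.572 3.375 -1.947
vertex 1.857 2.855 -2.221
endloop
endfacet
facet normal 0.935 -0.074 -0.347
outer loop
vertex 2.572 3.375 -1.947
vertex 2.853 3.063 -1.123
vertex 2.566 2.467 -1.769
endloop
endfacet
facet normal -0.272 -0.870 0.412
outer loop
vertex 1.697 2.221 -1.566
vertex 2.313 2.35 -0.887
vertex 1.448 2.665 -0.793
endloop
endfacet
facet normal -0.819 -0.570 0.064
outer loop
vertex 1.697 2.221 -1.566
vertex 1.448 2.665 -0.793
vertex 1.167 2.977 -1.617
endloop
endfacet
facet normal -0.624 -0.479 -0.617
outer loop
vertex 1.697 2.221 -1.566
vertex 1.167 2.977 -1.617
vertex 1.857 2.855 -2.221
endloop
endfacet
facet normal 0.044 -0.723 -0.689
outer loop
vertex 1.697 2.221 -1.566
vertex 1.857 2.855 -2.221
vertex 2.566 2.467 -1.769
endloop
endfacet
facet normal 0.260 -0.964 -0.053
outer loop
vertex 1.697 2.221 -1.566
vertex 2.566 2.467 -1.769
vertex 2.313 2.35 -0.887
endloop
endfacet
facet normal -0.050 -0.410 0.911
outer loop
vertex 1.448 2.665 -0.793
vertex 2.313 2.35 -0.887
vertex 2.163 3.185 -0.519
endloop
endfacet
facet normal -0.935 0.074 0.347
outer loop
vertex 1.167 2.977 -1.617
vertex 1.448 2.665 -0.793
vertex 1.454 3.573 -0.971
endloop
endfacet
facet normal -0.620 0.220 -0.753
outer loop
vertex 1.857 2.855 -2.221
vertex 1.167 2.977 -1.617
vertex 1.707 3.69 -1.853
endloop
endfacet
facet normal 0.460 -0.174 -0.871
outer loop
vertex 2.566 2.467 -1.769
vertex 1.857 2.855 -2.221
vertex 2.572 3.375 -1.947
endloop
endfacet
facet normal 0.812 -0.562 0.158
outer loop
vertex 2.313 2.35 -0.887
vertex 2.566 2.467 -1.769
vertex 2.853 3.063 -1.123
endloop
endfacet
facet normal -0.638 -0.488 0.595
outer loop
vertex -0.893 0.759 -0.196
vertex -2.014 2.28 -0.15
vertex -1.639 0.246 -1.416
endloop
endfacet
facet normal 0.593 -0.805 -0.024
outer loop
vertex -1.046 0.7 -1.97
vertex -0.893 0.759 -0.196
vertex -1.639 0.246 -1.416
endloop
endfacet
facet normal -0.638 -0.488 0.595
outer loop
vertex -1.639 0.246 -1.416
vertex -2.014 2.28 -0.15
vertex -2.76 1.767 -1.371
endloop
endfacet
facet normal -0.491 -0.338 -0.803
outer loop
vertex -2.76 1.767 -1.371
vertex -1.046 0.7 -1.97
vertex -1.639 0.246 -1.416
endloop
endfacet
facet normal 0.491 0.338 0.803
outer loop
vertex -0.893 0.759 -0.196
vertex -1.421 2.734 -0.704
vertex -2.014 2.28 -0.15
endloop
endfacet
facet normal 0.593 -0.805 -0.024
outer loop
vertex -0.3 1.213 -0.749
vertex -0.893 0.759 -0.196
vertex -1.046 0.7 -1.97
endloop
endfacet
facet normal 0.491 0.338 0.803
outer loop
vertex -0.3 1.213 -0.749
vertex -1.421 2.734 -0.704
vertex -0.893 0.759 -0.196
endloop
endfacet
facet normal -0.593 0.805 0.024
outer loop
vertex -2.014 2.28 -0.15
vertex -1.421 2.734 -0.704
vertex -2.76 1.767 -1.371
endloop
endfacet
facet normal -0.491 -0.337 -0.803
outer loop
vertex -2.167 2.221 -1.924
vertex -1.046 0.7 -1.97
vertex -2.76 1.767 -1.371
endloop
endfacet
facet normal -0.593 0.805 0.024
outer loop
vertex -2.76 1.767 -1.371
vertex -1.421 2.734 -0.704
vertex -2.167 2.221 -1.924
endloop
endfacet
facet normal 0.638 0.488 -0.595
outer loop
vertex -2.167 2.221 -1.924
vertex -0.3 1.213 -0.749
vertex -1.046 0.7 -1.97
endloop
endfacet
facet normal 0.638 0.488 -0.595
outer loop
vertex -1.421 2.734 -0.704
vertex -0.3 1.213 -0.749
vertex -2.167 2.221 -1.924
endloop
endfacet

endsolid


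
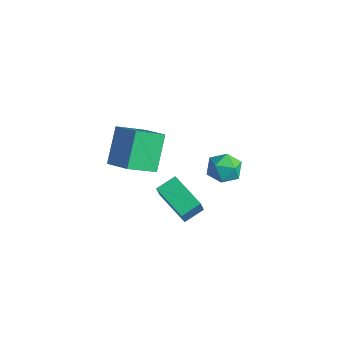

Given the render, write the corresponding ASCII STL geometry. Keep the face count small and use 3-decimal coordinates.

solid 
facet normal -0.389 0.540 0.746
outer loop
vertex -1.338 -0.449 1.596
vertex -1.046 0.827 0.824
vertex -2.635 -0.528 0.976
endloop
endfacet
facet normal -0.192 -0.840 0.508
outer loop
vertex -1.914 -1.527 -0.404
vertex -1.338 -0.449 1.596
vertex -2.635 -0.528 0.976
endloop
endfacet
facet normal -0.389 0.540 0.746
outer loop
vertex -2.635 -0.528 0.976
vertex -1.046 0.827 0.824
vertex -2.343 0.749 0.204
endloop
endfacet
facet normal -0.901 -0.055 -0.431
outer loop
vertex -2.343 0.749 0.204
vertex -1.914 -1.527 -0.404
vertex -2.635 -0.528 0.976
endloop
endfacet
facet normal 0.901 0.055 0.431
outer loop
vertex -1.338 -0.449 1.596
vertex -0.325 -0.172 -0.556
vertex -1.046 0.827 0.824
endloop
endfacet
facet normal -0.192 -0.840 0.508
outer loop
vertex -0.617 -1.449 0.216
vertex -1.338 -0.449 1.596
vertex -1.914 -1.527 -0.404
endloop
endfacet
facet normal 0.901 0.055 0.431
outer loop
vertex -0.617 -1.449 0.216
vertex -0.325 -0.172 -0.556
vertex -1.338 -0.449 1.596
endloop
endfacet
facet normal 0.192 0.840 -0.508
outer loop
vertex -1.046 0.827 0.824
vertex -0.325 -0.172 -0.556
vertex -2.343 0.749 0.204
endloop
endfacet
facet normal -0.901 -0.055 -0.431
outer loop
vertex -1.622 -0.251 -1.176
vertex -1.914 -1.527 -0.404
vertex -2.343 0.749 0.204
endloop
endfacet
facet normal 0.192 0.840 -0.508
outer loop
vertex -2.343 0.749 0.204
vertex -0.325 -0.172 -0.556
vertex -1.622 -0.251 -1.176
endloop
endfacet
facet normal 0.389 -0.540 -0.746
outer loop
vertex -1.622 -0.251 -1.176
vertex -0.617 -1.449 0.216
vertex -1.914 -1.527 -0.404
endloop
endfacet
facet normal 0.390 -0.540 -0.746
outer loop
vertex -0.325 -0.172 -0.556
vertex -0.617 -1.449 0.216
vertex -1.622 -0.251 -1.176
endloop
endfacet
facet normal -0.954 -0.005 0.299
outer loop
vertex 2.459 -2.322 1.923
vertex 2.561 -1.462 2.262
vertex 2.184 -1.945 1.05
endloop
endfacet
facet normal -0.110 -0.925 -0.365
outer loop
vertex 3.759 -1.938 0.558
vertex 2.459 -2.322 1.923
vertex 2.184 -1.945 1.05
endloop
endfacet
facet normal -0.955 -0.003 0.298
outer loop
vertex 2.184 -1.945 1.05
vertex 2.561 -1.462 2.262
vertex 2.287 -1.085 1.389
endloop
endfacet
facet normal -0.277 0.381 -0.882
outer loop
vertex 2.287 -1.085 1.389
vertex 3.759 -1.938 0.558
vertex 2.184 -1.945 1.05
endloop
endfacet
facet normal 0.277 -0.381 0.882
outer loop
vertex 2.459 -2.322 1.923
vertex 4.136 -1.455 1.77
vertex 2.561 -1.462 2.262
endloop
endfacet
facet normal -0.110 -0.925 -0.365
outer loop
vertex 4.033 -2.315 1.431
vertex 2.459 -2.322 1.923
vertex 3.759 -1.938 0.558
endloop
endfacet
facet normal 0.277 -0.381 0.882
outer loop
vertex 4.033 -2.315 1.431
vertex 4.136 -1.455 1.77
vertex 2.459 -2.322 1.923
endloop
endfacet
facet normal 0.110 0.925 0.365
outer loop
vertex 2.561 -1.462 2.262
vertex 4.136 -1.455 1.77
vertex 2.287 -1.085 1.389
endloop
endfacet
facet normal -0.277 0.381 -0.882
outer loop
vertex 3.861 -1.078 0.897
vertex 3.759 -1.938 0.558
vertex 2.287 -1.085 1.389
endloop
endfacet
facet normal 0.110 0.925 0.365
outer loop
vertex 2.287 -1.085 1.389
vertex 4.136 -1.455 1.77
vertex 3.861 -1.078 0.897
endloop
endfacet
facet normal 0.955 0.004 -0.298
outer loop
vertex 3.861 -1.078 0.897
vertex 4.033 -2.315 1.431
vertex 3.759 -1.938 0.558
endloop
endfacet
facet normal 0.954 0.004 -0.299
outer loop
vertex 4.136 -1.455 1.77
vertex 4.033 -2.315 1.431
vertex 3.861 -1.078 0.897
endloop
endfacet
facet normal -0.230 0.809 0.541
outer loop
vertex 1.314 2.123 0.451
vertex 1.742 1.83 1.072
vertex 2.101 2.301 0.52
endloop
endfacet
facet normal -0.205 0.966 -0.154
outer loop
vertex 1.314 2.123 0.451
vertex 2.101 2.301 0.52
vertex 1.789 2.119 -0.205
endloop
endfacet
facet normal -0.676 0.549 -0.492
outer loop
vertex 1.314 2.123 0.451
vertex 1.789 2.119 -0.205
vertex 1.238 1.535 -0.1
endloop
endfacet
facet normal -0.991 0.134 -0.006
outer loop
vertex 1.314 2.123 0.451
vertex 1.238 1.535 -0.1
vertex 1.209 1.356 0.689
endloop
endfacet
facet normal -0.716 0.294 0.633
outer loop
vertex 1.314 2.123 0.451
vertex 1.209 1.356 0.689
vertex 1.742 1.83 1.072
endloop
endfacet
facet normal 0.446 0.804 -0.394
outer loop
vertex 1.789 2.119 -0.205
vertex 2.101 2.301 0.52
vertex 2.511 1.824 0.011
endloop
endfacet
facet normal 0.406 0.548 0.731
outer loop
vertex 2.101 2.301 0.52
vertex 1.742 1.83 1.072
vertex 2.482 1.645 0.8
endloop
endfacet
facet normal -0.380 -0.284 0.880
outer loop
vertex 1.742 1.83 1.072
vertex 1.209 1.356 0.689
vertex 1.931 1.061 0.905
endloop
endfacet
facet normal -0.825 -0.545 -0.154
outer loop
vertex 1.209 1.356 0.689
vertex 1.238 1.535 -0.1
vertex 1.619 0.879 0.18
endloop
endfacet
facet normal -0.314 0.127 -0.941
outer loop
vertex 1.238 1.535 -0.1
vertex 1.789 2.119 -0.205
vertex 1.978 1.35 -0.372
endloop
endfacet
facet normal 0.991 -0.134 0.006
outer loop
vertex 2.406 1.057 0.249
vertex 2.511 1.824 0.011
vertex 2.482 1.645 0.8
endloop
endfacet
facet normal 0.676 -0.549 0.492
outer loop
vertex 2.406 1.057 0.249
vertex 2.482 1.645 0.8
vertex 1.931 1.061 0.905
endloop
endfacet
facet normal 0.205 -0.966 0.154
outer loop
vertex 2.406 1.057 0.249
vertex 1.931 1.061 0.905
vertex 1.619 0.879 0.18
endloop
endfacet
facet normal 0.230 -0.809 -0.541
outer loop
vertex 2.406 1.057 0.249
vertex 1.619 0.879 0.18
vertex 1.978 1.35 -0.372
endloop
endfacet
facet normal 0.716 -0.294 -0.633
outer loop
vertex 2.406 1.057 0.249
vertex 1.978 1.35 -0.372
vertex 2.511 1.824 0.011
endloop
endfacet
facet normal 0.825 0.545 0.154
outer loop
vertex 2.482 1.645 0.8
vertex 2.511 1.824 0.011
vertex 2.101 2.301 0.52
endloop
endfacet
facet normal 0.314 -0.127 0.941
outer loop
vertex 1.931 1.061 0.905
vertex 2.482 1.645 0.8
vertex 1.742 1.83 1.072
endloop
endfacet
facet normal -0.446 -0.804 0.394
outer loop
vertex 1.619 0.879 0.18
vertex 1.931 1.061 0.905
vertex 1.209 1.356 0.689
endloop
endfacet
facet normal -0.406 -0.548 -0.731
outer loop
vertex 1.978 1.35 -0.372
vertex 1.619 0.879 0.18
vertex 1.238 1.535 -0.1
endloop
endfacet
facet normal 0.380 0.284 -0.880
outer loop
vertex 2.511 1.824 0.011
vertex 1.978 1.35 -0.372
vertex 1.789 2.119 -0.205
endloop
endfacet

endsolid


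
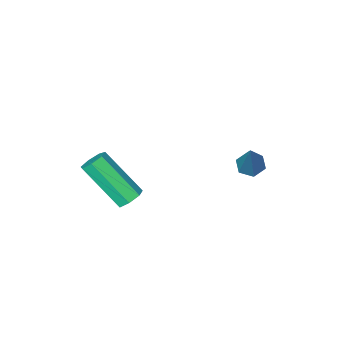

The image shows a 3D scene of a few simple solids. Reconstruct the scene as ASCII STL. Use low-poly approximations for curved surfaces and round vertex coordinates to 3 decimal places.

solid 
facet normal -0.332 0.616 -0.714
outer loop
vertex 2.209 0.066 -0.814
vertex 1.932 -0.331 -1.028
vertex 1.78 0.016 -0.658
endloop
endfacet
facet normal 0.132 0.780 0.612
outer loop
vertex 2.209 0.066 -0.814
vertex 1.78 0.016 -0.658
vertex 2.886 -1.191 0.643
endloop
endfacet
facet normal 0.130 0.780 0.613
outer loop
vertex 2.886 -1.191 0.643
vertex 1.78 0.016 -0.658
vertex 2.456 -1.242 0.799
endloop
endfacet
facet normal 0.332 -0.617 0.713
outer loop
vertex 2.886 -1.191 0.643
vertex 2.456 -1.242 0.799
vertex 2.608 -1.589 0.428
endloop
endfacet
facet normal -0.332 0.616 -0.714
outer loop
vertex 1.78 0.016 -0.658
vertex 1.932 -0.331 -1.028
vertex 1.465 -0.296 -0.781
endloop
endfacet
facet normal -0.649 0.400 0.647
outer loop
vertex 1.78 0.016 -0.658
vertex 1.465 -0.296 -0.781
vertex 2.456 -1.242 0.799
endloop
endfacet
facet normal -0.649 0.401 0.647
outer loop
vertex 2.456 -1.242 0.799
vertex 1.465 -0.296 -0.781
vertex 2.141 -1.553 0.676
endloop
endfacet
facet normal 0.331 -0.618 0.713
outer loop
vertex 2.456 -1.242 0.799
vertex 2.141 -1.553 0.676
vertex 2.608 -1.589 0.428
endloop
endfacet
facet normal -0.331 0.617 -0.714
outer loop
vertex 1.465 -0.296 -0.781
vertex 1.932 -0.331 -1.028
vertex 1.501 -0.634 -1.09
endloop
endfacet
facet normal -0.940 -0.279 0.196
outer loop
vertex 1.465 -0.296 -0.781
vertex 1.501 -0.634 -1.09
vertex 2.141 -1.553 0.676
endloop
endfacet
facet normal -0.940 -0.280 0.195
outer loop
vertex 2.141 -1.553 0.676
vertex 1.501 -0.634 -1.09
vertex 2.178 -1.892 0.367
endloop
endfacet
facet normal 0.332 -0.615 0.715
outer loop
vertex 2.141 -1.553 0.676
vertex 2.178 -1.892 0.367
vertex 2.608 -1.589 0.428
endloop
endfacet
facet normal -0.332 0.618 -0.713
outer loop
vertex 1.501 -0.634 -1.09
vertex 1.932 -0.331 -1.028
vertex 1.862 -0.744 -1.353
endloop
endfacet
facet normal -0.523 -0.750 -0.404
outer loop
vertex 1.501 -0.634 -1.09
vertex 1.862 -0.744 -1.353
vertex 2.178 -1.892 0.367
endloop
endfacet
facet normal -0.523 -0.750 -0.404
outer loop
vertex 2.178 -1.892 0.367
vertex 1.862 -0.744 -1.353
vertex 2.539 -2.002 0.104
endloop
endfacet
facet normal 0.333 -0.616 0.714
outer loop
vertex 2.178 -1.892 0.367
vertex 2.539 -2.002 0.104
vertex 2.608 -1.589 0.428
endloop
endfacet
facet normal -0.330 0.618 -0.714
outer loop
vertex 1.862 -0.744 -1.353
vertex 1.932 -0.331 -1.028
vertex 2.275 -0.544 -1.371
endloop
endfacet
facet normal 0.287 -0.655 -0.699
outer loop
vertex 1.862 -0.744 -1.353
vertex 2.275 -0.544 -1.371
vertex 2.539 -2.002 0.104
endloop
endfacet
facet normal 0.287 -0.655 -0.699
outer loop
vertex 2.539 -2.002 0.104
vertex 2.275 -0.544 -1.371
vertex 2.952 -1.801 0.085
endloop
endfacet
facet normal 0.333 -0.616 0.714
outer loop
vertex 2.539 -2.002 0.104
vertex 2.952 -1.801 0.085
vertex 2.608 -1.589 0.428
endloop
endfacet
facet normal -0.332 0.616 -0.715
outer loop
vertex 2.275 -0.544 -1.371
vertex 1.932 -0.331 -1.028
vertex 2.43 -0.183 -1.132
endloop
endfacet
facet normal 0.881 -0.068 -0.468
outer loop
vertex 2.275 -0.544 -1.371
vertex 2.43 -0.183 -1.132
vertex 2.952 -1.801 0.085
endloop
endfacet
facet normal 0.882 -0.066 -0.466
outer loop
vertex 2.952 -1.801 0.085
vertex 2.43 -0.183 -1.132
vertex 3.106 -1.441 0.325
endloop
endfacet
facet normal 0.331 -0.617 0.714
outer loop
vertex 2.952 -1.801 0.085
vertex 3.106 -1.441 0.325
vertex 2.608 -1.589 0.428
endloop
endfacet
facet normal -0.332 0.617 -0.714
outer loop
vertex 2.43 -0.183 -1.132
vertex 1.932 -0.331 -1.028
vertex 2.209 0.066 -0.814
endloop
endfacet
facet normal 0.812 0.572 0.117
outer loop
vertex 2.43 -0.183 -1.132
vertex 2.209 0.066 -0.814
vertex 3.106 -1.441 0.325
endloop
endfacet
facet normal 0.813 0.570 0.114
outer loop
vertex 3.106 -1.441 0.325
vertex 2.209 0.066 -0.814
vertex 2.886 -1.191 0.643
endloop
endfacet
facet normal 0.331 -0.617 0.714
outer loop
vertex 3.106 -1.441 0.325
vertex 2.886 -1.191 0.643
vertex 2.608 -1.589 0.428
endloop
endfacet
facet normal -0.345 -0.454 -0.822
outer loop
vertex -1.521 1.023 -0.261
vertex -2.01 1.02 -0.054
vertex -1.849 1.43 -0.348
endloop
endfacet
facet normal 0.764 0.541 -0.351
outer loop
vertex -1.521 1.023 -0.261
vertex -1.849 1.43 -0.348
vertex -1.31 1.94 1.614
endloop
endfacet
facet normal -0.344 -0.454 -0.822
outer loop
vertex -1.849 1.43 -0.348
vertex -2.01 1.02 -0.054
vertex -2.337 1.427 -0.142
endloop
endfacet
facet normal -0.101 0.969 -0.224
outer loop
vertex -1.849 1.43 -0.348
vertex -2.337 1.427 -0.142
vertex -1.31 1.94 1.614
endloop
endfacet
facet normal -0.343 -0.454 -0.822
outer loop
vertex -2.337 1.427 -0.142
vertex -2.01 1.02 -0.054
vertex -2.498 1.016 0.152
endloop
endfacet
facet normal -0.790 0.530 0.308
outer loop
vertex -2.337 1.427 -0.142
vertex -2.498 1.016 0.152
vertex -1.31 1.94 1.614
endloop
endfacet
facet normal -0.343 -0.454 -0.822
outer loop
vertex -2.498 1.016 0.152
vertex -2.01 1.02 -0.054
vertex -2.17 0.609 0.24
endloop
endfacet
facet normal -0.613 -0.340 0.713
outer loop
vertex -2.498 1.016 0.152
vertex -2.17 0.609 0.24
vertex -1.31 1.94 1.614
endloop
endfacet
facet normal -0.346 -0.453 -0.822
outer loop
vertex -2.17 0.609 0.24
vertex -2.01 1.02 -0.054
vertex -1.682 0.612 0.033
endloop
endfacet
facet normal 0.254 -0.769 0.587
outer loop
vertex -2.17 0.609 0.24
vertex -1.682 0.612 0.033
vertex -1.31 1.94 1.614
endloop
endfacet
facet normal -0.345 -0.453 -0.822
outer loop
vertex -1.682 0.612 0.033
vertex -2.01 1.02 -0.054
vertex -1.521 1.023 -0.261
endloop
endfacet
facet normal 0.942 -0.330 0.055
outer loop
vertex -1.682 0.612 0.033
vertex -1.521 1.023 -0.261
vertex -1.31 1.94 1.614
endloop
endfacet

endsolid


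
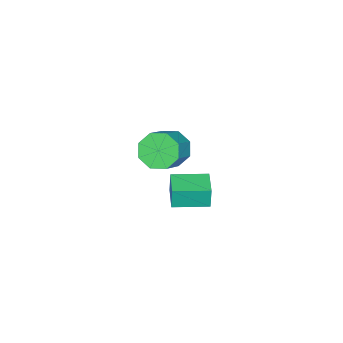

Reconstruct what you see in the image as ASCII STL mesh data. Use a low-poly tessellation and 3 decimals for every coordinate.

solid 
facet normal -0.833 -0.554 -0.006
outer loop
vertex -0.503 -3.648 -2.845
vertex -1.272 -2.491 -2.891
vertex -0.482 -3.67 -3.755
endloop
endfacet
facet normal 0.553 -0.832 0.033
outer loop
vertex 0.392 -3.089 -3.749
vertex -0.503 -3.648 -2.845
vertex -0.482 -3.67 -3.755
endloop
endfacet
facet normal -0.833 -0.554 -0.006
outer loop
vertex -0.482 -3.67 -3.755
vertex -1.272 -2.491 -2.891
vertex -1.251 -2.513 -3.801
endloop
endfacet
facet normal 0.023 -0.024 -0.999
outer loop
vertex -1.251 -2.513 -3.801
vertex 0.392 -3.089 -3.749
vertex -0.482 -3.67 -3.755
endloop
endfacet
facet normal -0.023 0.024 0.999
outer loop
vertex -0.503 -3.648 -2.845
vertex -0.398 -1.91 -2.885
vertex -1.272 -2.491 -2.891
endloop
endfacet
facet normal 0.553 -0.832 0.033
outer loop
vertex 0.371 -3.067 -2.839
vertex -0.503 -3.648 -2.845
vertex 0.392 -3.089 -3.749
endloop
endfacet
facet normal -0.023 0.024 0.999
outer loop
vertex 0.371 -3.067 -2.839
vertex -0.398 -1.91 -2.885
vertex -0.503 -3.648 -2.845
endloop
endfacet
facet normal -0.553 0.832 -0.033
outer loop
vertex -1.272 -2.491 -2.891
vertex -0.398 -1.91 -2.885
vertex -1.251 -2.513 -3.801
endloop
endfacet
facet normal 0.023 -0.024 -0.999
outer loop
vertex -0.377 -1.932 -3.795
vertex 0.392 -3.089 -3.749
vertex -1.251 -2.513 -3.801
endloop
endfacet
facet normal -0.553 0.832 -0.033
outer loop
vertex -1.251 -2.513 -3.801
vertex -0.398 -1.91 -2.885
vertex -0.377 -1.932 -3.795
endloop
endfacet
facet normal 0.833 0.554 0.006
outer loop
vertex -0.377 -1.932 -3.795
vertex 0.371 -3.067 -2.839
vertex 0.392 -3.089 -3.749
endloop
endfacet
facet normal 0.833 0.554 0.006
outer loop
vertex -0.398 -1.91 -2.885
vertex 0.371 -3.067 -2.839
vertex -0.377 -1.932 -3.795
endloop
endfacet
facet normal -0.803 -0.111 -0.586
outer loop
vertex 1.706 -3.137 0.261
vertex 1.363 -2.563 0.622
vertex 1.815 -2.621 0.014
endloop
endfacet
facet normal 0.568 -0.450 -0.689
outer loop
vertex 1.706 -3.137 0.261
vertex 1.815 -2.621 0.014
vertex 2.741 -2.991 1.018
endloop
endfacet
facet normal 0.567 -0.452 -0.689
outer loop
vertex 2.741 -2.991 1.018
vertex 1.815 -2.621 0.014
vertex 2.85 -2.476 0.77
endloop
endfacet
facet normal 0.802 0.113 0.587
outer loop
vertex 2.741 -2.991 1.018
vertex 2.85 -2.476 0.77
vertex 2.397 -2.417 1.378
endloop
endfacet
facet normal -0.803 -0.112 -0.586
outer loop
vertex 1.815 -2.621 0.014
vertex 1.363 -2.563 0.622
vertex 1.659 -2.072 0.123
endloop
endfacet
facet normal 0.533 0.308 -0.788
outer loop
vertex 1.815 -2.621 0.014
vertex 1.659 -2.072 0.123
vertex 2.85 -2.476 0.77
endloop
endfacet
facet normal 0.533 0.309 -0.788
outer loop
vertex 2.85 -2.476 0.77
vertex 1.659 -2.072 0.123
vertex 2.693 -1.927 0.879
endloop
endfacet
facet normal 0.802 0.113 0.587
outer loop
vertex 2.85 -2.476 0.77
vertex 2.693 -1.927 0.879
vertex 2.397 -2.417 1.378
endloop
endfacet
facet normal -0.802 -0.113 -0.587
outer loop
vertex 1.659 -2.072 0.123
vertex 1.363 -2.563 0.622
vertex 1.329 -1.81 0.524
endloop
endfacet
facet normal 0.187 0.886 -0.425
outer loop
vertex 1.659 -2.072 0.123
vertex 1.329 -1.81 0.524
vertex 2.693 -1.927 0.879
endloop
endfacet
facet normal 0.187 0.886 -0.425
outer loop
vertex 2.693 -1.927 0.879
vertex 1.329 -1.81 0.524
vertex 2.364 -1.665 1.28
endloop
endfacet
facet normal 0.803 0.112 0.586
outer loop
vertex 2.693 -1.927 0.879
vertex 2.364 -1.665 1.28
vertex 2.397 -2.417 1.378
endloop
endfacet
facet normal -0.802 -0.113 -0.587
outer loop
vertex 1.329 -1.81 0.524
vertex 1.363 -2.563 0.622
vertex 1.019 -1.989 0.982
endloop
endfacet
facet normal -0.269 0.945 0.187
outer loop
vertex 1.329 -1.81 0.524
vertex 1.019 -1.989 0.982
vertex 2.364 -1.665 1.28
endloop
endfacet
facet normal -0.269 0.945 0.185
outer loop
vertex 2.364 -1.665 1.28
vertex 1.019 -1.989 0.982
vertex 2.054 -1.843 1.739
endloop
endfacet
facet normal 0.803 0.112 0.586
outer loop
vertex 2.364 -1.665 1.28
vertex 2.054 -1.843 1.739
vertex 2.397 -2.417 1.378
endloop
endfacet
facet normal -0.802 -0.113 -0.587
outer loop
vertex 1.019 -1.989 0.982
vertex 1.363 -2.563 0.622
vertex 0.91 -2.504 1.23
endloop
endfacet
facet normal -0.567 0.452 0.689
outer loop
vertex 1.019 -1.989 0.982
vertex 0.91 -2.504 1.23
vertex 2.054 -1.843 1.739
endloop
endfacet
facet normal -0.567 0.450 0.690
outer loop
vertex 2.054 -1.843 1.739
vertex 0.91 -2.504 1.23
vertex 1.945 -2.359 1.986
endloop
endfacet
facet normal 0.803 0.111 0.586
outer loop
vertex 2.054 -1.843 1.739
vertex 1.945 -2.359 1.986
vertex 2.397 -2.417 1.378
endloop
endfacet
facet normal -0.802 -0.113 -0.587
outer loop
vertex 0.91 -2.504 1.23
vertex 1.363 -2.563 0.622
vertex 1.067 -3.053 1.121
endloop
endfacet
facet normal -0.532 -0.309 0.788
outer loop
vertex 0.91 -2.504 1.23
vertex 1.067 -3.053 1.121
vertex 1.945 -2.359 1.986
endloop
endfacet
facet normal -0.533 -0.308 0.788
outer loop
vertex 1.945 -2.359 1.986
vertex 1.067 -3.053 1.121
vertex 2.101 -2.908 1.877
endloop
endfacet
facet normal 0.803 0.112 0.586
outer loop
vertex 1.945 -2.359 1.986
vertex 2.101 -2.908 1.877
vertex 2.397 -2.417 1.378
endloop
endfacet
facet normal -0.803 -0.112 -0.586
outer loop
vertex 1.067 -3.053 1.121
vertex 1.363 -2.563 0.622
vertex 1.396 -3.315 0.72
endloop
endfacet
facet normal -0.187 -0.886 0.425
outer loop
vertex 1.067 -3.053 1.121
vertex 1.396 -3.315 0.72
vertex 2.101 -2.908 1.877
endloop
endfacet
facet normal -0.186 -0.886 0.425
outer loop
vertex 2.101 -2.908 1.877
vertex 1.396 -3.315 0.72
vertex 2.431 -3.17 1.476
endloop
endfacet
facet normal 0.802 0.113 0.587
outer loop
vertex 2.101 -2.908 1.877
vertex 2.431 -3.17 1.476
vertex 2.397 -2.417 1.378
endloop
endfacet
facet normal -0.803 -0.112 -0.586
outer loop
vertex 1.396 -3.315 0.72
vertex 1.363 -2.563 0.622
vertex 1.706 -3.137 0.261
endloop
endfacet
facet normal 0.268 -0.945 -0.186
outer loop
vertex 1.396 -3.315 0.72
vertex 1.706 -3.137 0.261
vertex 2.431 -3.17 1.476
endloop
endfacet
facet normal 0.270 -0.945 -0.187
outer loop
vertex 2.431 -3.17 1.476
vertex 1.706 -3.137 0.261
vertex 2.741 -2.991 1.018
endloop
endfacet
facet normal 0.802 0.113 0.587
outer loop
vertex 2.431 -3.17 1.476
vertex 2.741 -2.991 1.018
vertex 2.397 -2.417 1.378
endloop
endfacet

endsolid


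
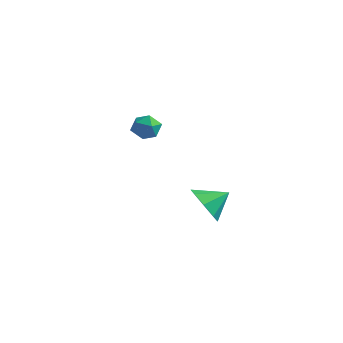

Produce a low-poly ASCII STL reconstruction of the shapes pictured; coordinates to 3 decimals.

solid 
facet normal -0.499 -0.708 -0.499
outer loop
vertex 3.27 -4.336 -0.368
vertex 2.592 -4.366 0.353
vertex 2.7 -3.851 -0.486
endloop
endfacet
facet normal 0.643 0.661 -0.387
outer loop
vertex 3.27 -4.336 -0.368
vertex 2.7 -3.851 -0.486
vertex 3.208 -3.494 0.967
endloop
endfacet
facet normal -0.500 -0.708 -0.499
outer loop
vertex 2.7 -3.851 -0.486
vertex 2.592 -4.366 0.353
vertex 2.067 -3.667 -0.112
endloop
endfacet
facet normal 0.115 0.955 -0.275
outer loop
vertex 2.7 -3.851 -0.486
vertex 2.067 -3.667 -0.112
vertex 3.208 -3.494 0.967
endloop
endfacet
facet normal -0.501 -0.708 -0.498
outer loop
vertex 2.067 -3.667 -0.112
vertex 2.592 -4.366 0.353
vertex 1.742 -3.892 0.534
endloop
endfacet
facet normal -0.305 0.937 0.173
outer loop
vertex 2.067 -3.667 -0.112
vertex 1.742 -3.892 0.534
vertex 3.208 -3.494 0.967
endloop
endfacet
facet normal -0.501 -0.708 -0.498
outer loop
vertex 1.742 -3.892 0.534
vertex 2.592 -4.366 0.353
vertex 1.915 -4.395 1.075
endloop
endfacet
facet normal -0.372 0.617 0.693
outer loop
vertex 1.742 -3.892 0.534
vertex 1.915 -4.395 1.075
vertex 3.208 -3.494 0.967
endloop
endfacet
facet normal -0.501 -0.708 -0.498
outer loop
vertex 1.915 -4.395 1.075
vertex 2.592 -4.366 0.353
vertex 2.485 -4.88 1.192
endloop
endfacet
facet normal -0.046 0.183 0.982
outer loop
vertex 1.915 -4.395 1.075
vertex 2.485 -4.88 1.192
vertex 3.208 -3.494 0.967
endloop
endfacet
facet normal -0.499 -0.709 -0.498
outer loop
vertex 2.485 -4.88 1.192
vertex 2.592 -4.366 0.353
vertex 3.118 -5.064 0.819
endloop
endfacet
facet normal 0.481 -0.110 0.870
outer loop
vertex 2.485 -4.88 1.192
vertex 3.118 -5.064 0.819
vertex 3.208 -3.494 0.967
endloop
endfacet
facet normal -0.499 -0.709 -0.498
outer loop
vertex 3.118 -5.064 0.819
vertex 2.592 -4.366 0.353
vertex 3.443 -4.839 0.173
endloop
endfacet
facet normal 0.902 -0.091 0.422
outer loop
vertex 3.118 -5.064 0.819
vertex 3.443 -4.839 0.173
vertex 3.208 -3.494 0.967
endloop
endfacet
facet normal -0.499 -0.708 -0.499
outer loop
vertex 3.443 -4.839 0.173
vertex 2.592 -4.366 0.353
vertex 3.27 -4.336 -0.368
endloop
endfacet
facet normal 0.969 0.227 -0.098
outer loop
vertex 3.443 -4.839 0.173
vertex 3.27 -4.336 -0.368
vertex 3.208 -3.494 0.967
endloop
endfacet
facet normal -0.362 0.886 -0.289
outer loop
vertex -2.899 -0.754 1.862
vertex -3.603 -0.998 1.996
vertex -3.21 -0.658 2.546
endloop
endfacet
facet normal 0.287 0.958 -0.004
outer loop
vertex -2.899 -0.754 1.862
vertex -3.21 -0.658 2.546
vertex -2.487 -0.875 2.485
endloop
endfacet
facet normal 0.740 0.554 -0.382
outer loop
vertex -2.899 -0.754 1.862
vertex -2.487 -0.875 2.485
vertex -2.434 -1.35 1.898
endloop
endfacet
facet normal 0.368 0.233 -0.900
outer loop
vertex -2.899 -0.754 1.862
vertex -2.434 -1.35 1.898
vertex -3.124 -1.426 1.596
endloop
endfacet
facet normal -0.312 0.438 -0.843
outer loop
vertex -2.899 -0.754 1.862
vertex -3.124 -1.426 1.596
vertex -3.603 -0.998 1.996
endloop
endfacet
facet normal 0.266 0.701 0.661
outer loop
vertex -2.487 -0.875 2.485
vertex -3.21 -0.658 2.546
vertex -2.936 -1.194 3.004
endloop
endfacet
facet normal -0.786 0.585 0.200
outer loop
vertex -3.21 -0.658 2.546
vertex -3.603 -0.998 1.996
vertex -3.626 -1.27 2.702
endloop
endfacet
facet normal -0.705 -0.139 -0.695
outer loop
vertex -3.603 -0.998 1.996
vertex -3.124 -1.426 1.596
vertex -3.573 -1.745 2.115
endloop
endfacet
facet normal 0.397 -0.471 -0.788
outer loop
vertex -3.124 -1.426 1.596
vertex -2.434 -1.35 1.898
vertex -2.85 -1.962 2.054
endloop
endfacet
facet normal 0.998 0.048 0.051
outer loop
vertex -2.434 -1.35 1.898
vertex -2.487 -0.875 2.485
vertex -2.457 -1.622 2.604
endloop
endfacet
facet normal -0.368 -0.233 0.900
outer loop
vertex -3.161 -1.866 2.738
vertex -2.936 -1.194 3.004
vertex -3.626 -1.27 2.702
endloop
endfacet
facet normal -0.740 -0.554 0.382
outer loop
vertex -3.161 -1.866 2.738
vertex -3.626 -1.27 2.702
vertex -3.573 -1.745 2.115
endloop
endfacet
facet normal -0.287 -0.958 0.004
outer loop
vertex -3.161 -1.866 2.738
vertex -3.573 -1.745 2.115
vertex -2.85 -1.962 2.054
endloop
endfacet
facet normal 0.362 -0.886 0.289
outer loop
vertex -3.161 -1.866 2.738
vertex -2.85 -1.962 2.054
vertex -2.457 -1.622 2.604
endloop
endfacet
facet normal 0.312 -0.438 0.843
outer loop
vertex -3.161 -1.866 2.738
vertex -2.457 -1.622 2.604
vertex -2.936 -1.194 3.004
endloop
endfacet
facet normal -0.397 0.471 0.788
outer loop
vertex -3.626 -1.27 2.702
vertex -2.936 -1.194 3.004
vertex -3.21 -0.658 2.546
endloop
endfacet
facet normal -0.998 -0.048 -0.051
outer loop
vertex -3.573 -1.745 2.115
vertex -3.626 -1.27 2.702
vertex -3.603 -0.998 1.996
endloop
endfacet
facet normal -0.266 -0.701 -0.661
outer loop
vertex -2.85 -1.962 2.054
vertex -3.573 -1.745 2.115
vertex -3.124 -1.426 1.596
endloop
endfacet
facet normal 0.786 -0.585 -0.200
outer loop
vertex -2.457 -1.622 2.604
vertex -2.85 -1.962 2.054
vertex -2.434 -1.35 1.898
endloop
endfacet
facet normal 0.705 0.139 0.695
outer loop
vertex -2.936 -1.194 3.004
vertex -2.457 -1.622 2.604
vertex -2.487 -0.875 2.485
endloop
endfacet

endsolid


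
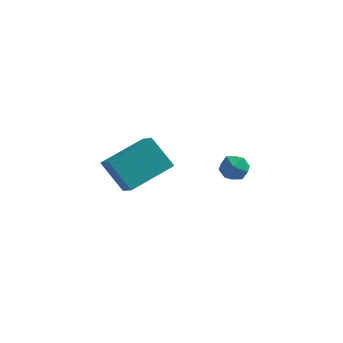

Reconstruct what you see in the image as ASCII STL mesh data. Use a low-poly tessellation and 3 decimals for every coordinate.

solid 
facet normal -0.611 -0.725 -0.317
outer loop
vertex -3.6 -1.638 0.775
vertex -4.217 -0.81 0.07
vertex -2.578 -1.948 -0.483
endloop
endfacet
facet normal 0.493 -0.662 0.564
outer loop
vertex -1.283 -0.41 0.19
vertex -3.6 -1.638 0.775
vertex -2.578 -1.948 -0.483
endloop
endfacet
facet normal -0.611 -0.725 -0.317
outer loop
vertex -2.578 -1.948 -0.483
vertex -4.217 -0.81 0.07
vertex -3.195 -1.12 -1.188
endloop
endfacet
facet normal 0.619 -0.188 -0.762
outer loop
vertex -3.195 -1.12 -1.188
vertex -1.283 -0.41 0.19
vertex -2.578 -1.948 -0.483
endloop
endfacet
facet normal -0.619 0.188 0.762
outer loop
vertex -3.6 -1.638 0.775
vertex -2.922 0.728 0.743
vertex -4.217 -0.81 0.07
endloop
endfacet
facet normal 0.493 -0.662 0.564
outer loop
vertex -2.305 -0.1 1.448
vertex -3.6 -1.638 0.775
vertex -1.283 -0.41 0.19
endloop
endfacet
facet normal -0.619 0.188 0.762
outer loop
vertex -2.305 -0.1 1.448
vertex -2.922 0.728 0.743
vertex -3.6 -1.638 0.775
endloop
endfacet
facet normal -0.493 0.662 -0.564
outer loop
vertex -4.217 -0.81 0.07
vertex -2.922 0.728 0.743
vertex -3.195 -1.12 -1.188
endloop
endfacet
facet normal 0.619 -0.188 -0.762
outer loop
vertex -1.9 0.418 -0.515
vertex -1.283 -0.41 0.19
vertex -3.195 -1.12 -1.188
endloop
endfacet
facet normal -0.493 0.662 -0.564
outer loop
vertex -3.195 -1.12 -1.188
vertex -2.922 0.728 0.743
vertex -1.9 0.418 -0.515
endloop
endfacet
facet normal 0.611 0.725 0.317
outer loop
vertex -1.9 0.418 -0.515
vertex -2.305 -0.1 1.448
vertex -1.283 -0.41 0.19
endloop
endfacet
facet normal 0.611 0.725 0.317
outer loop
vertex -2.922 0.728 0.743
vertex -2.305 -0.1 1.448
vertex -1.9 0.418 -0.515
endloop
endfacet
facet normal -0.924 -0.050 0.379
outer loop
vertex 1.151 -2.449 2.106
vertex 1.227 -3.11 2.204
vertex 1.402 -2.677 2.688
endloop
endfacet
facet normal -0.632 0.589 0.503
outer loop
vertex 1.151 -2.449 2.106
vertex 1.402 -2.677 2.688
vertex 1.673 -2.135 2.394
endloop
endfacet
facet normal -0.460 0.879 -0.125
outer loop
vertex 1.151 -2.449 2.106
vertex 1.673 -2.135 2.394
vertex 1.665 -2.234 1.729
endloop
endfacet
facet normal -0.644 0.419 -0.640
outer loop
vertex 1.151 -2.449 2.106
vertex 1.665 -2.234 1.729
vertex 1.39 -2.837 1.611
endloop
endfacet
facet normal -0.932 -0.156 -0.328
outer loop
vertex 1.151 -2.449 2.106
vertex 1.39 -2.837 1.611
vertex 1.227 -3.11 2.204
endloop
endfacet
facet normal -0.029 0.488 0.872
outer loop
vertex 1.673 -2.135 2.394
vertex 1.402 -2.677 2.688
vertex 2.07 -2.603 2.669
endloop
endfacet
facet normal -0.502 -0.546 0.670
outer loop
vertex 1.402 -2.677 2.688
vertex 1.227 -3.11 2.204
vertex 1.795 -3.206 2.551
endloop
endfacet
facet normal -0.517 -0.715 -0.471
outer loop
vertex 1.227 -3.11 2.204
vertex 1.39 -2.837 1.611
vertex 1.787 -3.305 1.886
endloop
endfacet
facet normal -0.051 0.214 -0.975
outer loop
vertex 1.39 -2.837 1.611
vertex 1.665 -2.234 1.729
vertex 2.058 -2.763 1.592
endloop
endfacet
facet normal 0.251 0.957 -0.145
outer loop
vertex 1.665 -2.234 1.729
vertex 1.673 -2.135 2.394
vertex 2.233 -2.33 2.076
endloop
endfacet
facet normal 0.644 -0.419 0.640
outer loop
vertex 2.309 -2.991 2.174
vertex 2.07 -2.603 2.669
vertex 1.795 -3.206 2.551
endloop
endfacet
facet normal 0.460 -0.879 0.125
outer loop
vertex 2.309 -2.991 2.174
vertex 1.795 -3.206 2.551
vertex 1.787 -3.305 1.886
endloop
endfacet
facet normal 0.632 -0.589 -0.503
outer loop
vertex 2.309 -2.991 2.174
vertex 1.787 -3.305 1.886
vertex 2.058 -2.763 1.592
endloop
endfacet
facet normal 0.924 0.050 -0.379
outer loop
vertex 2.309 -2.991 2.174
vertex 2.058 -2.763 1.592
vertex 2.233 -2.33 2.076
endloop
endfacet
facet normal 0.932 0.156 0.328
outer loop
vertex 2.309 -2.991 2.174
vertex 2.233 -2.33 2.076
vertex 2.07 -2.603 2.669
endloop
endfacet
facet normal 0.051 -0.214 0.975
outer loop
vertex 1.795 -3.206 2.551
vertex 2.07 -2.603 2.669
vertex 1.402 -2.677 2.688
endloop
endfacet
facet normal -0.251 -0.957 0.145
outer loop
vertex 1.787 -3.305 1.886
vertex 1.795 -3.206 2.551
vertex 1.227 -3.11 2.204
endloop
endfacet
facet normal 0.029 -0.488 -0.872
outer loop
vertex 2.058 -2.763 1.592
vertex 1.787 -3.305 1.886
vertex 1.39 -2.837 1.611
endloop
endfacet
facet normal 0.502 0.546 -0.670
outer loop
vertex 2.233 -2.33 2.076
vertex 2.058 -2.763 1.592
vertex 1.665 -2.234 1.729
endloop
endfacet
facet normal 0.517 0.715 0.471
outer loop
vertex 2.07 -2.603 2.669
vertex 2.233 -2.33 2.076
vertex 1.673 -2.135 2.394
endloop
endfacet

endsolid
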